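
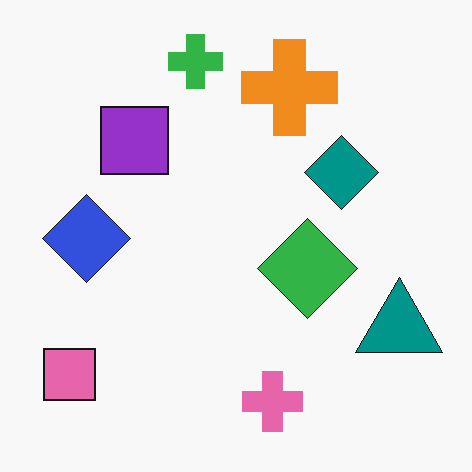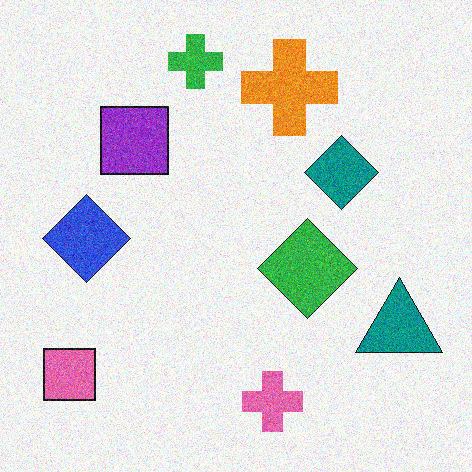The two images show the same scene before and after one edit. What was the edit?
It was degraded with moderate additive noise.

Random speckle covers the whole image, including the flat background.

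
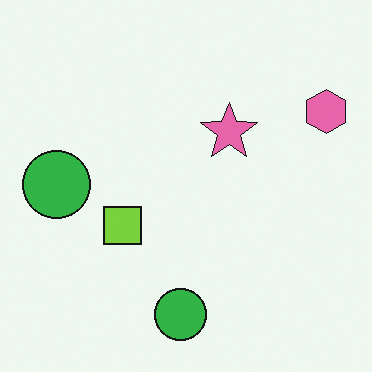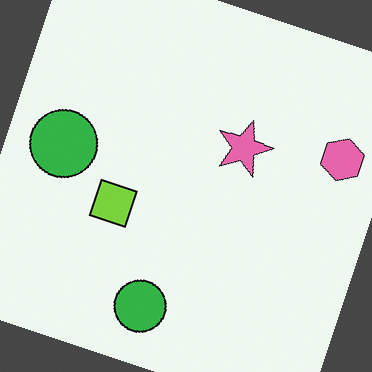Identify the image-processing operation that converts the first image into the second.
Rotated clockwise by a clearly visible amount.

Every shape is tilted by the same angle and the image corners show triangular fill wedges — a whole-image rotation by a non-right angle.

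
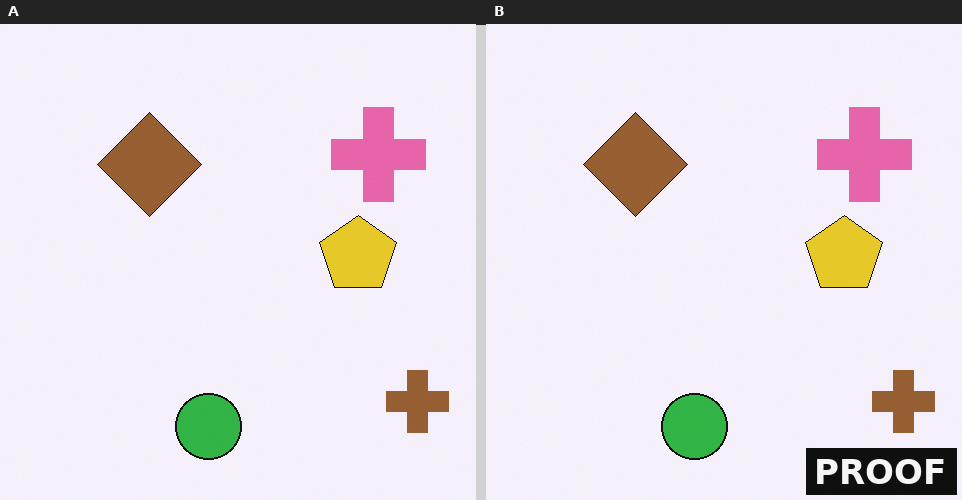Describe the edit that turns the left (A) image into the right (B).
The transformation is: watermarked with the text "PROOF" in the lower-right corner.

A dark label reading "PROOF" appears in the lower-right corner.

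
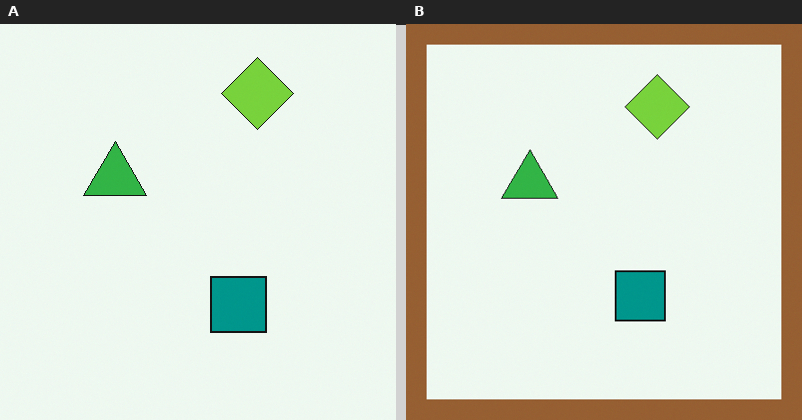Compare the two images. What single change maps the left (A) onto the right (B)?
This is the original image framed with a brown border.

A solid brown frame runs around the edge of the right (B) image, with the content slightly shrunk inside it.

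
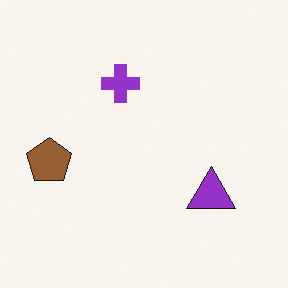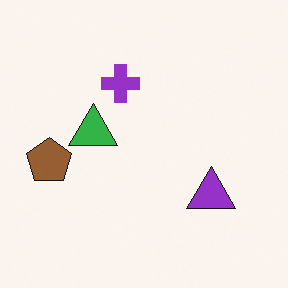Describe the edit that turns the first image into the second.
The image was overlaid with an additional green triangle.

A green triangle appears in the second image that is absent from the first.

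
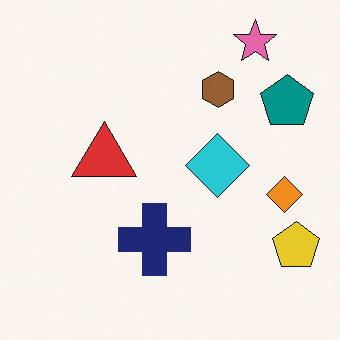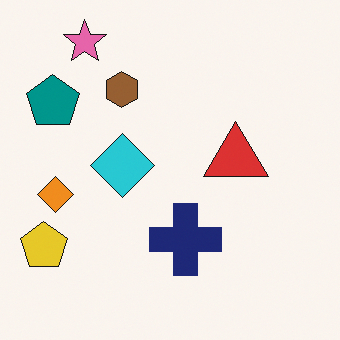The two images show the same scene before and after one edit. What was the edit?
The second image is the first flipped horizontally (left ↔ right).

The yellow pentagon is in the bottom-right of the first image and the bottom-left of the second — shapes on opposite sides of the vertical midline have swapped in a mirror flip.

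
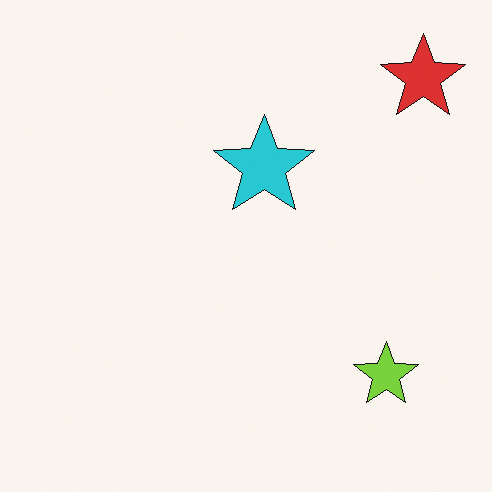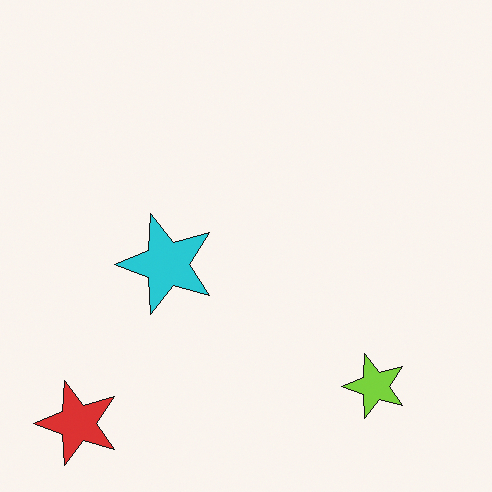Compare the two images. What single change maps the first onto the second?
The second image is the first transposed (reflected across the top-left ↔ bottom-right diagonal).

Shapes have swapped their row and column positions — what was in the top-right is now in the bottom-left — a diagonal reflection.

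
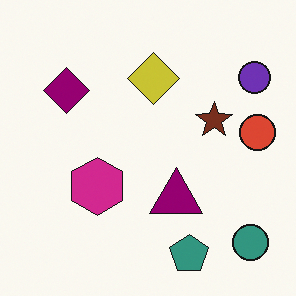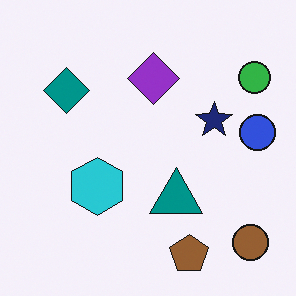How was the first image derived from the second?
Hue-shifted through roughly a third of the color wheel.

Every shape's color has rotated by the same amount around the hue wheel — a uniform hue shift.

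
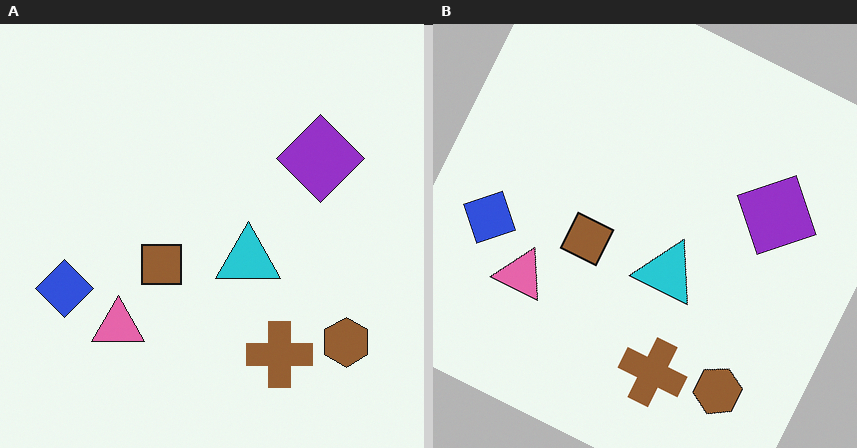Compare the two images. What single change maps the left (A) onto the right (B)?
It was rotated clockwise by a moderate amount.

Every shape is tilted by the same angle and the image corners show triangular fill wedges — a whole-image rotation by a non-right angle.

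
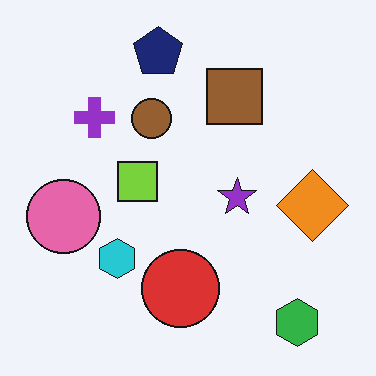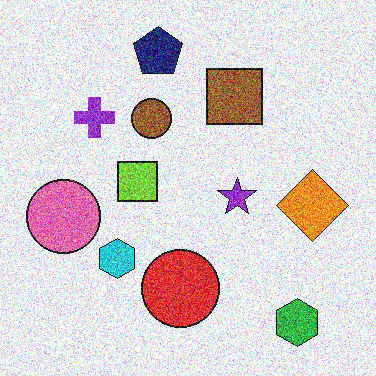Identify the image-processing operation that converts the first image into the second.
It was degraded with heavy additive noise.

Random speckle covers the whole image, including the flat background.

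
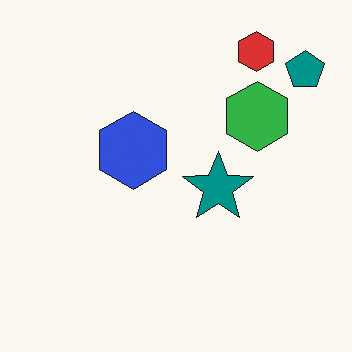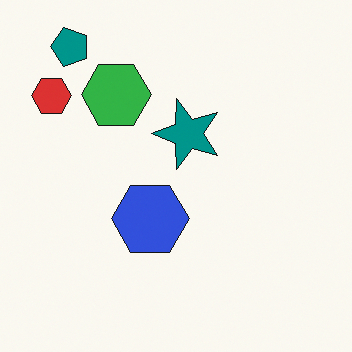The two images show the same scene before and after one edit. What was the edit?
The second image is the first rotated 90° counter-clockwise.

The teal pentagon sits in the top-right of the first image and the top-left of the second — consistent with a whole-image 90° counter-clockwise rotation.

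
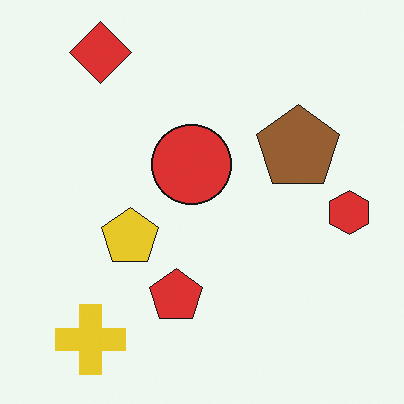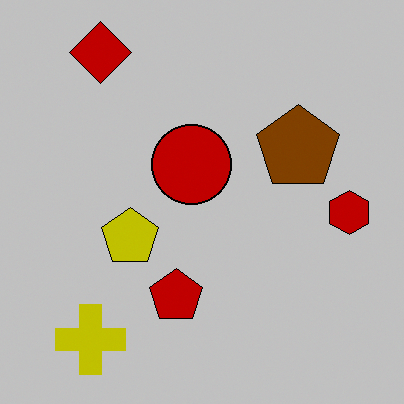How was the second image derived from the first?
This is the original image heavily posterized to just a handful of flat colors.

Each flat color has snapped to a coarser quantized level — most visibly, the near-white background has dropped to a flat grey.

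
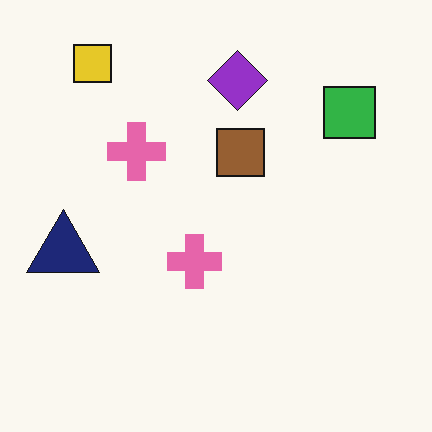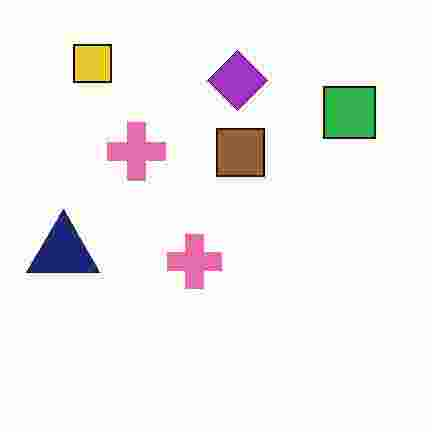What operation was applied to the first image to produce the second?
It was heavily JPEG-compressed with obvious blocking artifacts.

Blocky 8×8 compression artifacts appear around shape edges and the flat background shows ringing — characteristic JPEG degradation.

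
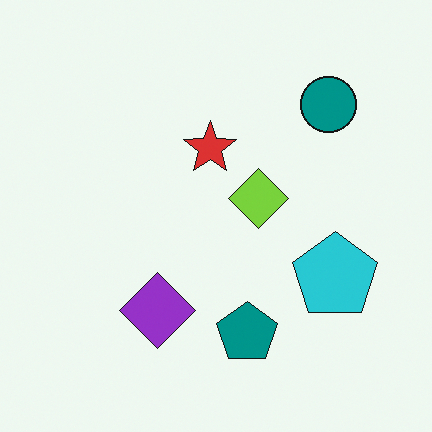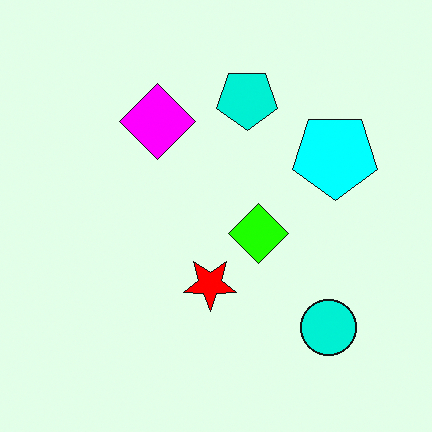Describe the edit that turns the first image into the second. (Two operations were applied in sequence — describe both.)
The image was made much more vivid (saturation change), then flipped vertically (top ↔ bottom).

All colors are more vivid — a global saturation change. The teal pentagon is in the bottom of the first image and the top of the second — shapes on opposite sides of the horizontal midline have swapped in a mirror flip.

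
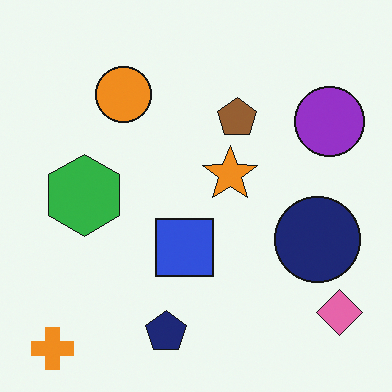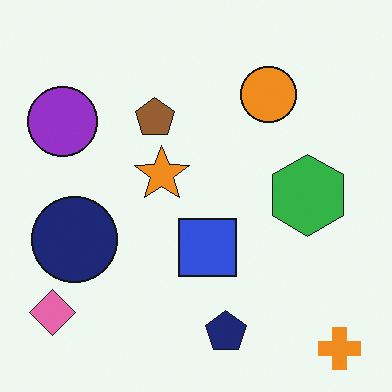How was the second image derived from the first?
Flipped horizontally (left ↔ right).

The orange cross is in the bottom-left of the first image and the bottom-right of the second — shapes on opposite sides of the vertical midline have swapped in a mirror flip.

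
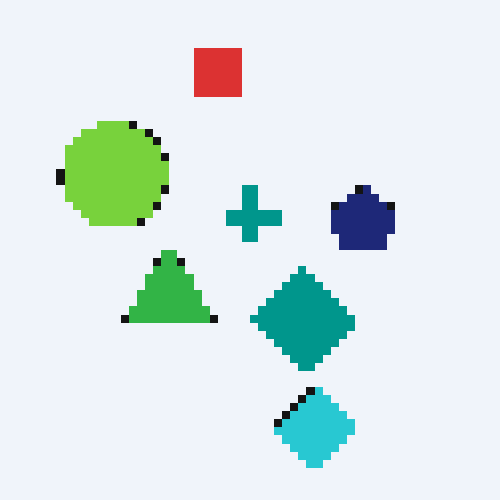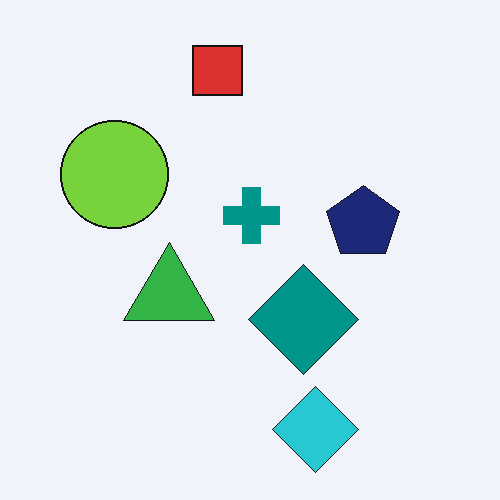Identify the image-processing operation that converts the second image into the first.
The image was moderately pixelated.

Shapes are reduced to large square blocks; fine edges and outlines are lost — a downscale-then-upscale (mosaic) effect.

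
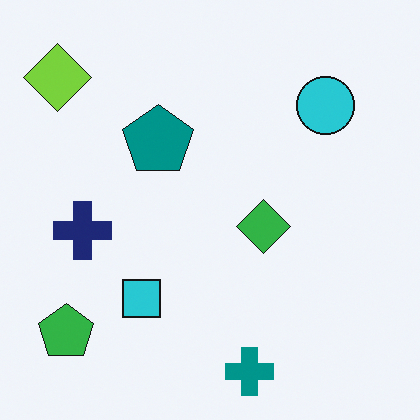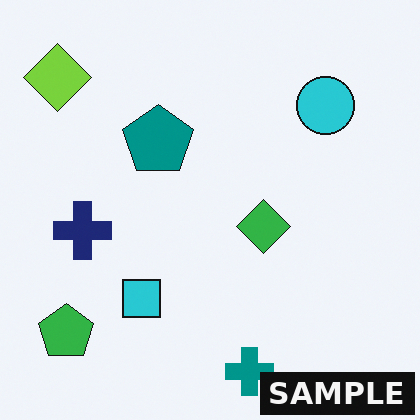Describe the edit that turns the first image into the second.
Watermarked with the text "SAMPLE" in the lower-right corner.

A dark label reading "SAMPLE" appears in the lower-right corner.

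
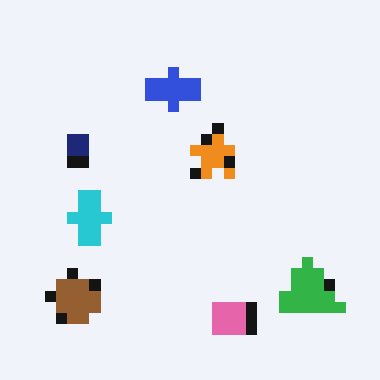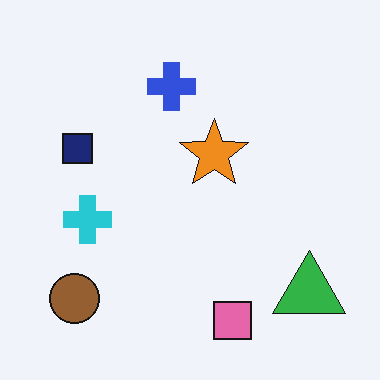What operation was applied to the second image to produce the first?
This is the original image heavily pixelated into large blocks.

Shapes are reduced to large square blocks; fine edges and outlines are lost — a downscale-then-upscale (mosaic) effect.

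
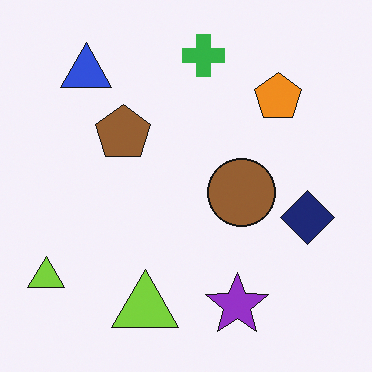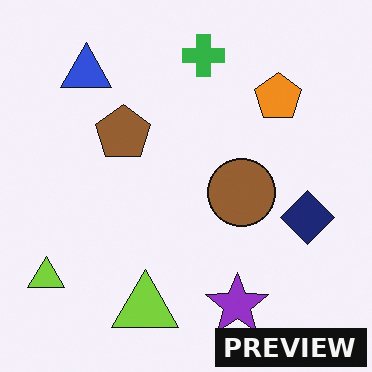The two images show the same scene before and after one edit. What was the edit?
The transformation is: watermarked with the text "PREVIEW" in the lower-right corner.

A dark label reading "PREVIEW" appears in the lower-right corner.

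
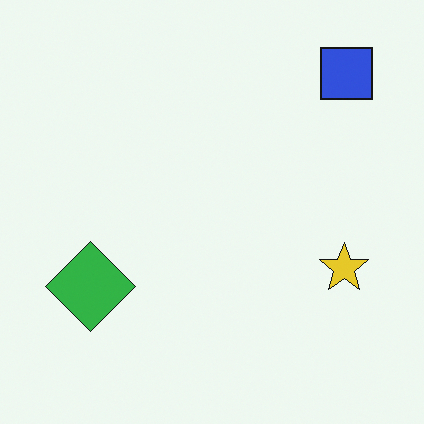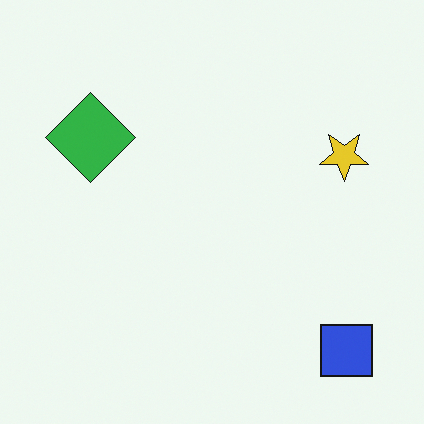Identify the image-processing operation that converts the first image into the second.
The image was flipped vertically (top ↔ bottom).

The blue square is in the top-right of the first image and the bottom-right of the second — shapes on opposite sides of the horizontal midline have swapped in a mirror flip.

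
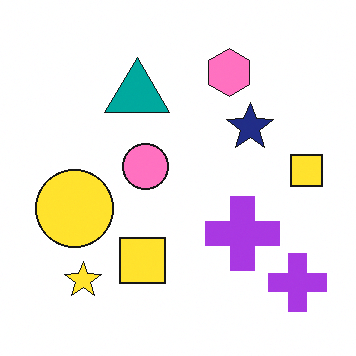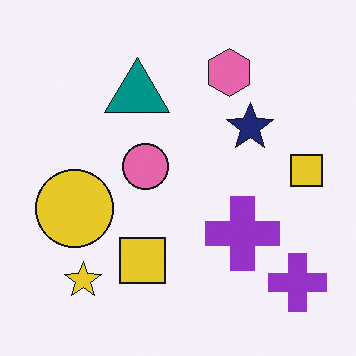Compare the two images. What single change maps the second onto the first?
The first image is the second slightly brightened.

Every pixel — background and shapes alike — is uniformly brightened.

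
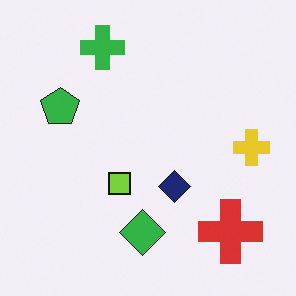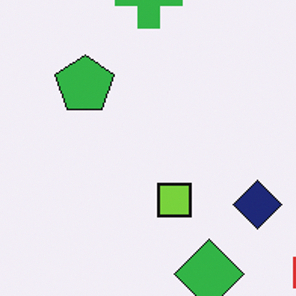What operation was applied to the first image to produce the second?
This is the original image cropped slightly and scaled back up.

The visible shapes are larger and the field of view is narrower; shapes near the original edges may be partly or wholly outside the frame — a crop-and-rescale.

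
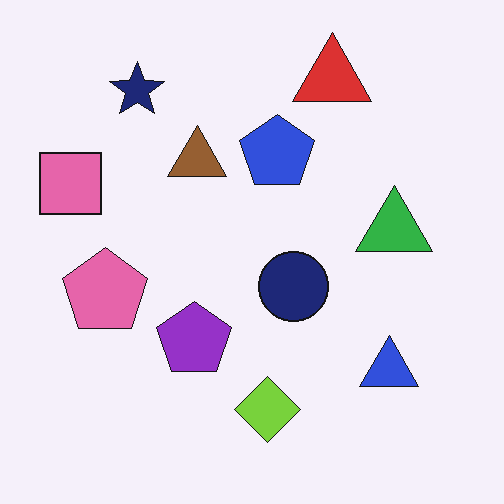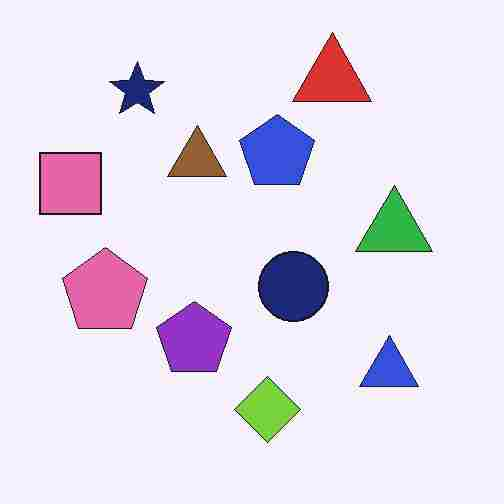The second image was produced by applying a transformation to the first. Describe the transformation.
The transformation is: heavily JPEG-compressed with obvious blocking artifacts.

Blocky 8×8 compression artifacts appear around shape edges and the flat background shows ringing — characteristic JPEG degradation.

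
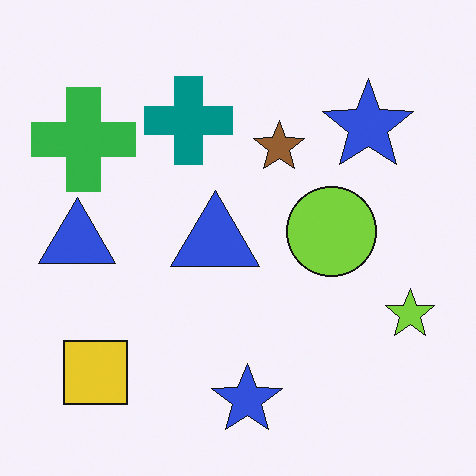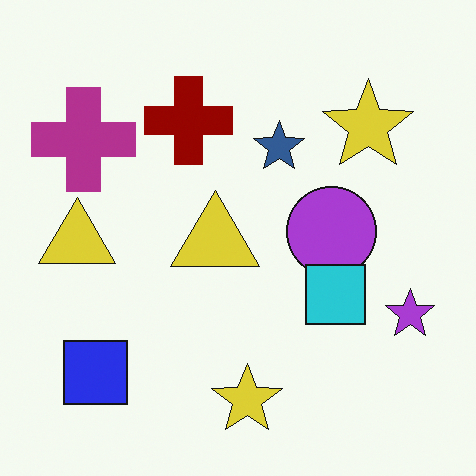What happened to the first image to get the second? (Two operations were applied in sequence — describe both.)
This is the original image hue-shifted through roughly half the color wheel, then overlaid with an additional cyan square.

Every shape's color has rotated by the same amount around the hue wheel — a uniform hue shift. A cyan square appears in the second image that is absent from the first.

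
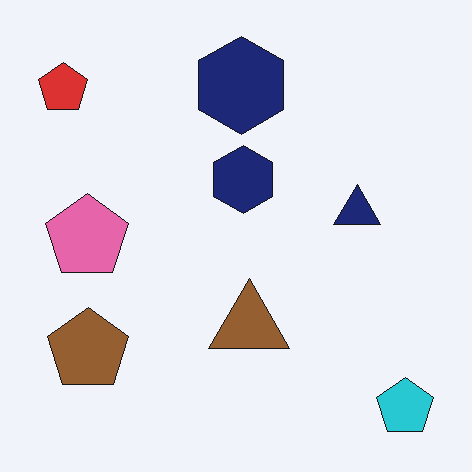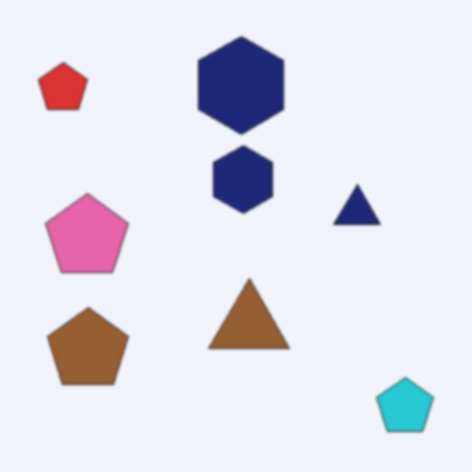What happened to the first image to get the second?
The image was given a subtle gaussian blur.

Shape edges and outlines are uniformly softened across the whole image.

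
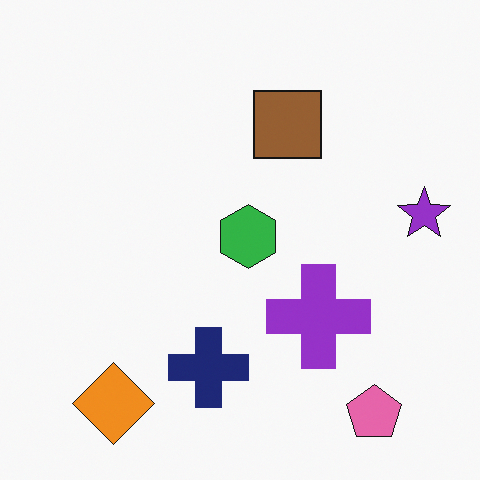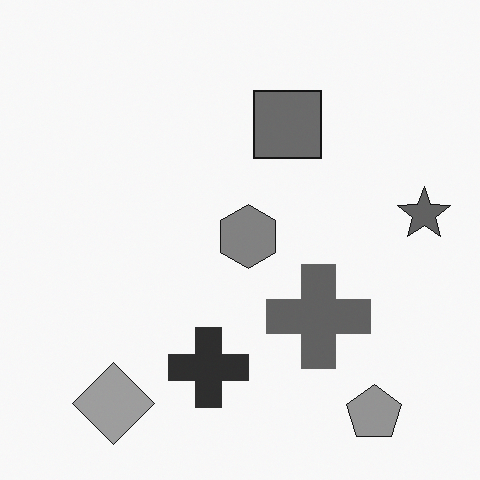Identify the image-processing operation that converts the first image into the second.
The second image is the first converted to grayscale.

All color is removed — every shape is now a shade of grey.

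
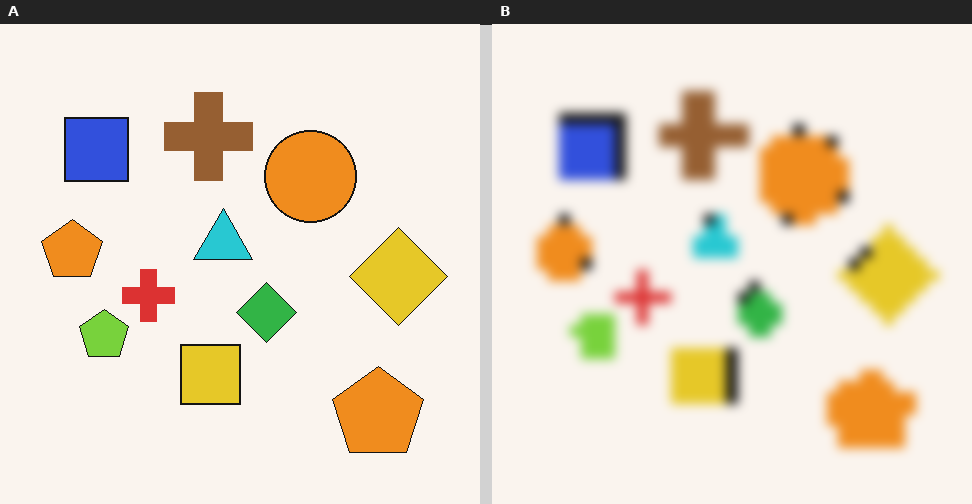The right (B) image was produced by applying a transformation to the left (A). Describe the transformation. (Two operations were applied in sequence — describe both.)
The right (B) image is the left (A) coarsely pixelated, then strongly gaussian-blurred.

Shapes are reduced to large square blocks; fine edges and outlines are lost — a downscale-then-upscale (mosaic) effect. Shape edges and outlines are uniformly softened across the whole image.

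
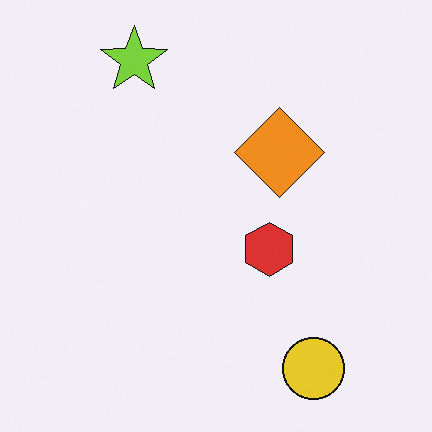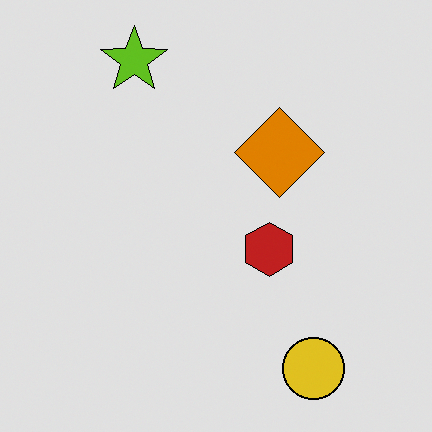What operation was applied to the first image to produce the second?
It was posterized to a reduced palette.

Each flat color has snapped to a coarser quantized level — most visibly, the near-white background has dropped to a flat grey.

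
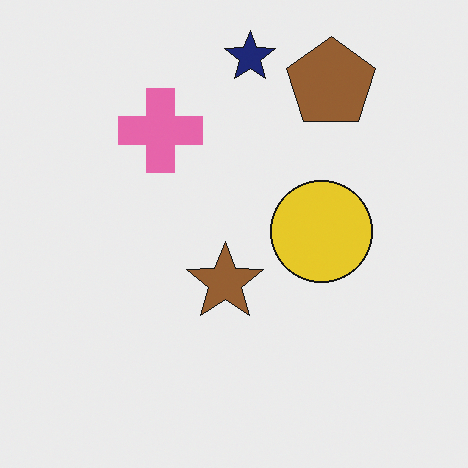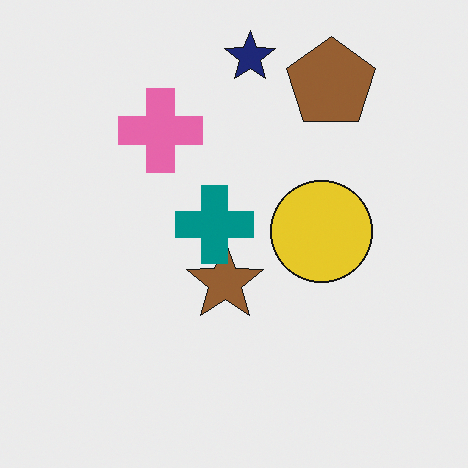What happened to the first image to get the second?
This is the original image overlaid with an additional teal cross.

A teal cross appears in the second image that is absent from the first.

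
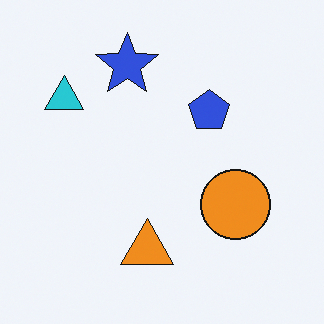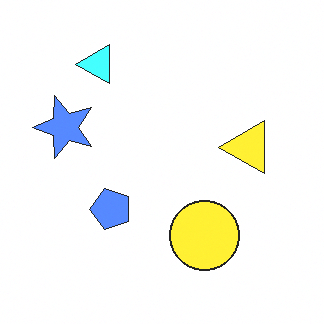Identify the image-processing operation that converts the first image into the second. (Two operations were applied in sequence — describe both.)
The second image is the first noticeably brightened, then transposed (reflected across the top-left ↔ bottom-right diagonal).

Every pixel — background and shapes alike — is uniformly brightened. Shapes have swapped their row and column positions — what was in the top-right is now in the bottom-left — a diagonal reflection.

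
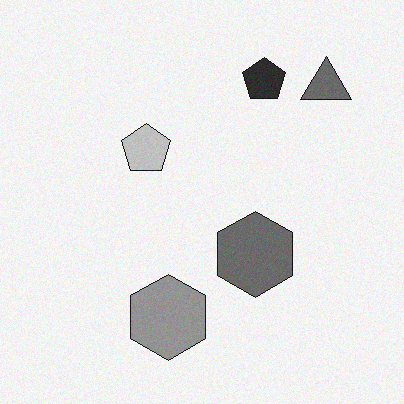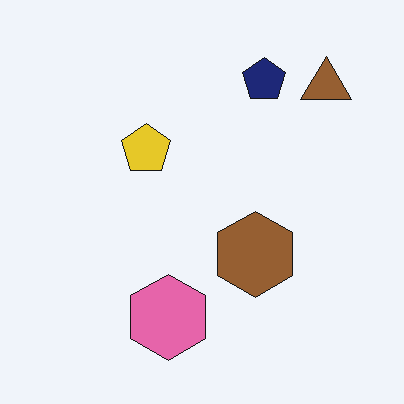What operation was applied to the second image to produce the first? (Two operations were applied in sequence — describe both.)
The transformation is: converted to grayscale, then degraded with subtle gaussian noise.

All color is removed — every shape is now a shade of grey. Random speckle covers the whole image, including the flat background.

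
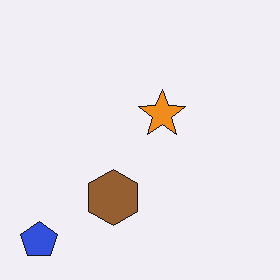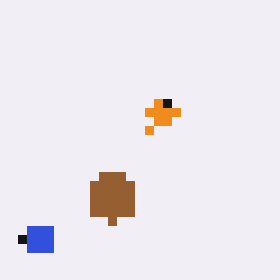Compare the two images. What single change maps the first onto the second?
The second image is the first coarsely pixelated.

Shapes are reduced to large square blocks; fine edges and outlines are lost — a downscale-then-upscale (mosaic) effect.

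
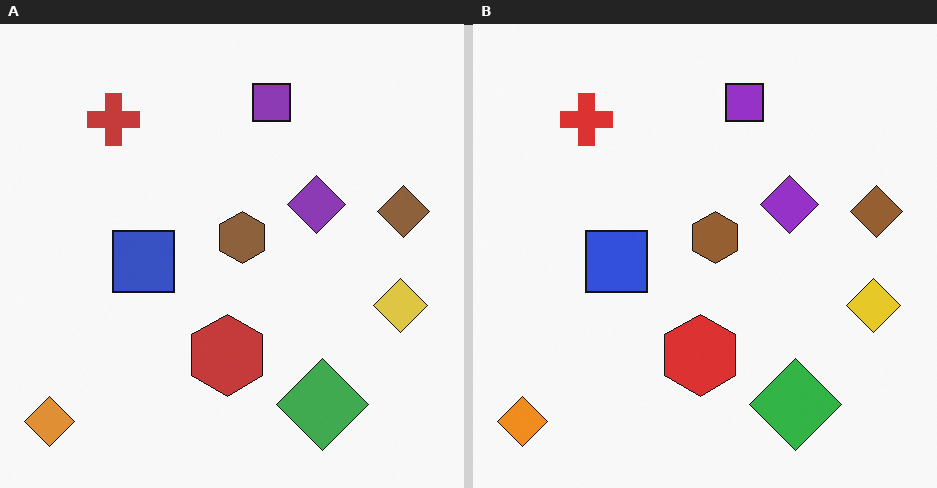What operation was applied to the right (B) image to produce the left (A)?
It was slightly desaturated.

All colors are more muted and greyish — a global saturation change.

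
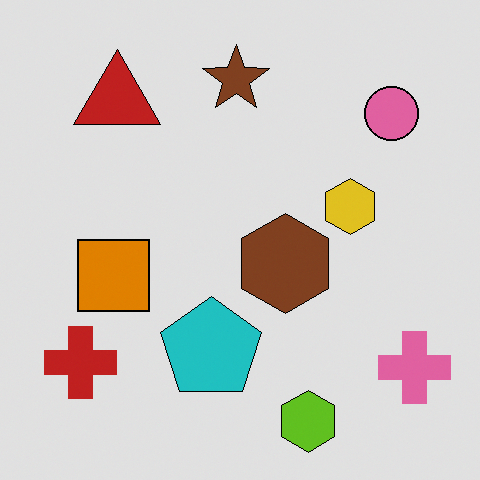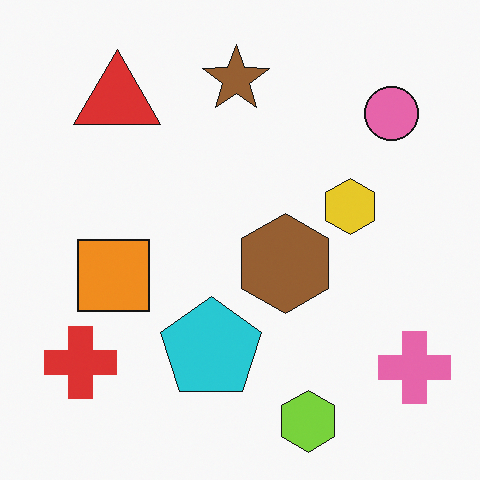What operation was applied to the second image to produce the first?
This is the original image moderately posterized.

Each flat color has snapped to a coarser quantized level — most visibly, the near-white background has dropped to a flat grey.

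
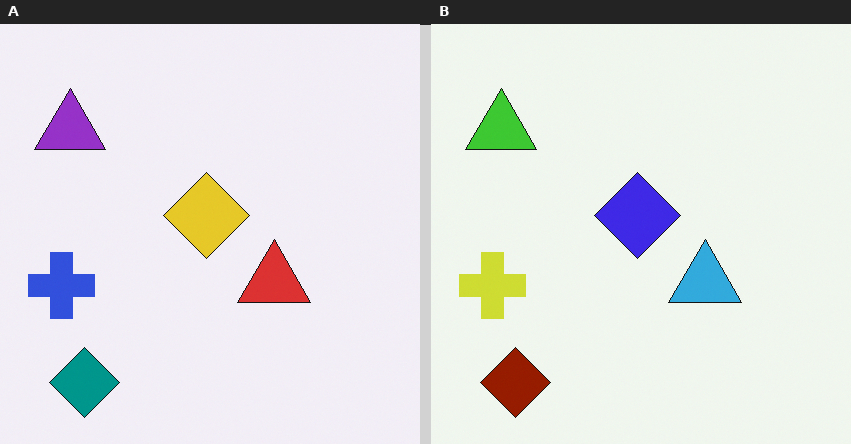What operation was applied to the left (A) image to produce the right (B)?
The transformation is: hue-shifted through roughly half the color wheel.

Every shape's color has rotated by the same amount around the hue wheel — a uniform hue shift.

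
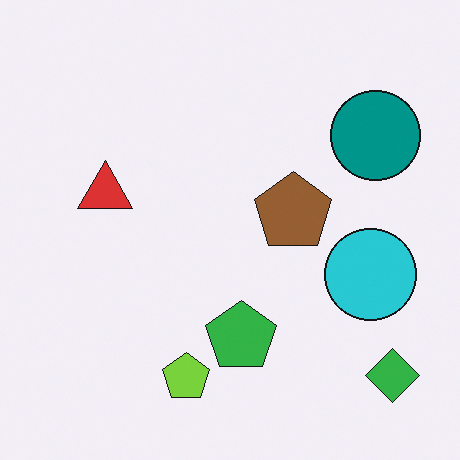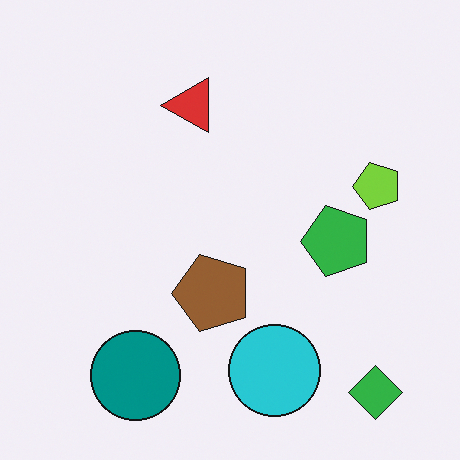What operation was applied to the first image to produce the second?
It was transposed (reflected across the top-left ↔ bottom-right diagonal).

Shapes have swapped their row and column positions — what was in the top-right is now in the bottom-left — a diagonal reflection.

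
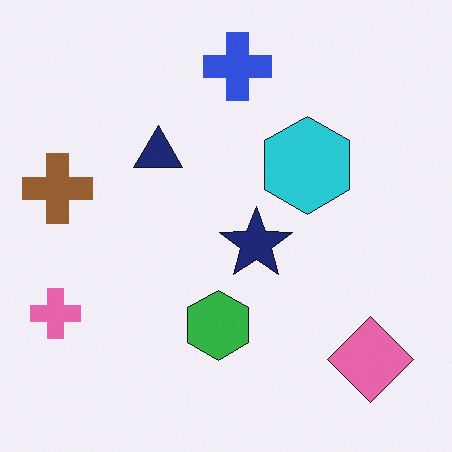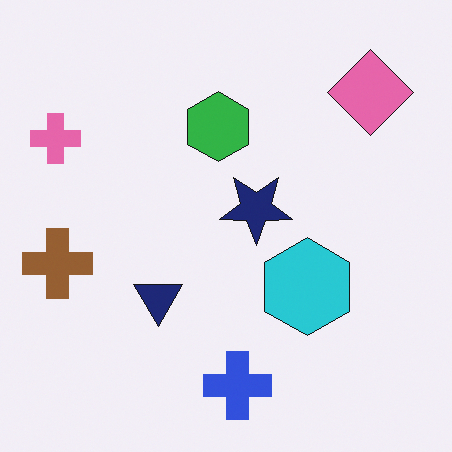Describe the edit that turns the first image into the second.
The image was flipped vertically (top ↔ bottom).

The blue cross is in the top of the first image and the bottom of the second — shapes on opposite sides of the horizontal midline have swapped in a mirror flip.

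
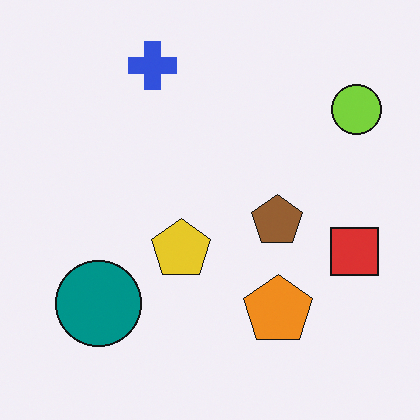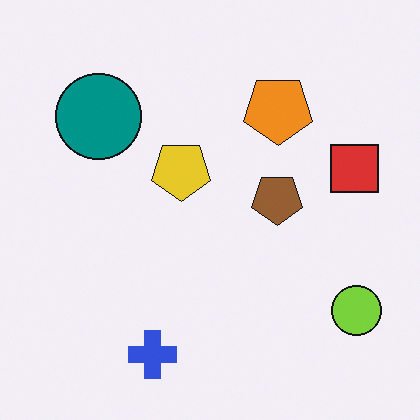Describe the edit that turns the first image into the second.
This is the original image flipped vertically (top ↔ bottom).

The blue cross is in the top of the first image and the bottom of the second — shapes on opposite sides of the horizontal midline have swapped in a mirror flip.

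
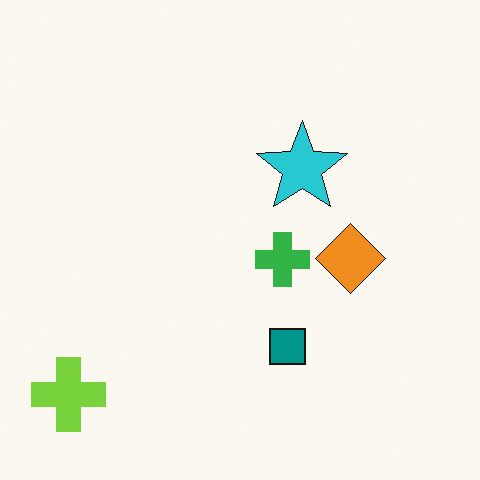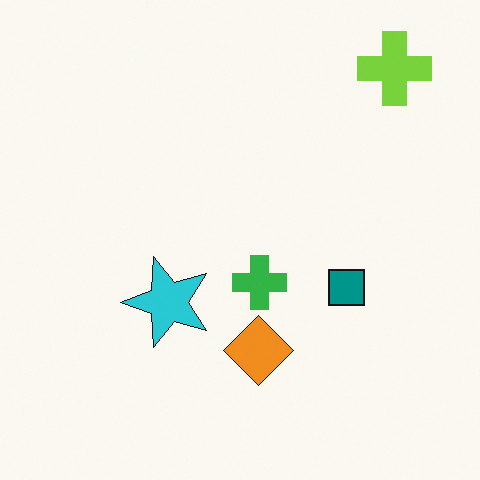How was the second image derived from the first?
The image was transposed (reflected across the top-left ↔ bottom-right diagonal).

Shapes have swapped their row and column positions — what was in the top-right is now in the bottom-left — a diagonal reflection.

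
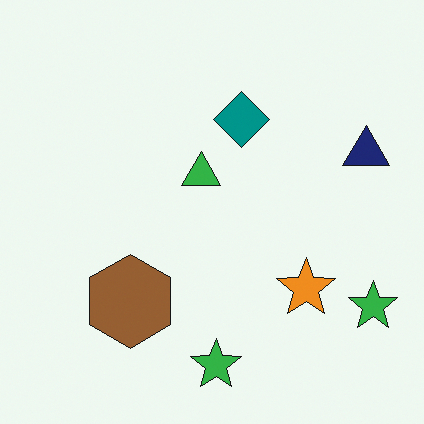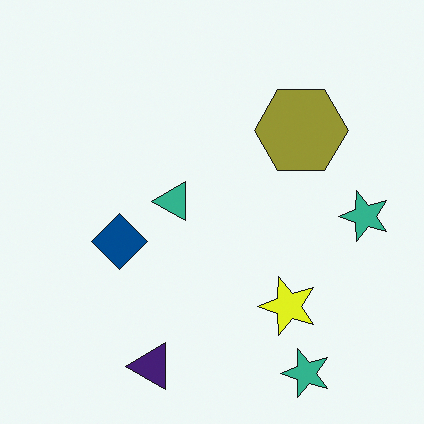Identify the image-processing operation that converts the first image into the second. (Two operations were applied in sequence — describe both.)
It was transposed (reflected across the top-left ↔ bottom-right diagonal), then hue-shifted by a small amount.

Shapes have swapped their row and column positions — what was in the top-right is now in the bottom-left — a diagonal reflection. Every shape's color has rotated by the same amount around the hue wheel — a uniform hue shift.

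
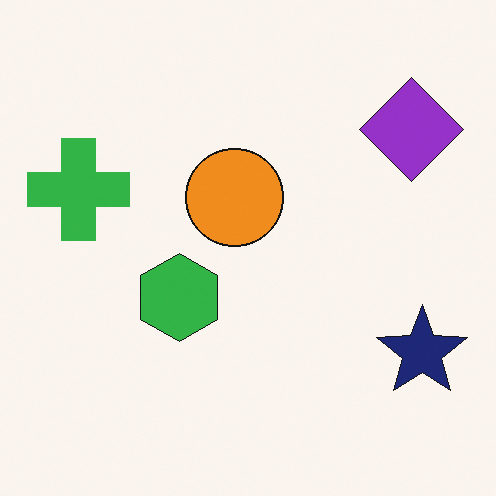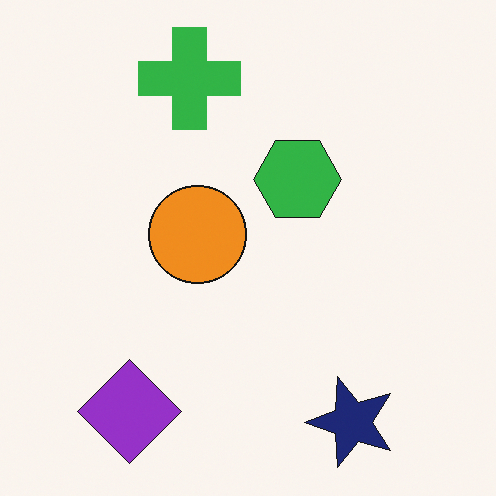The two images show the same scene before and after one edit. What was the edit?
It was transposed (reflected across the top-left ↔ bottom-right diagonal).

Shapes have swapped their row and column positions — what was in the top-right is now in the bottom-left — a diagonal reflection.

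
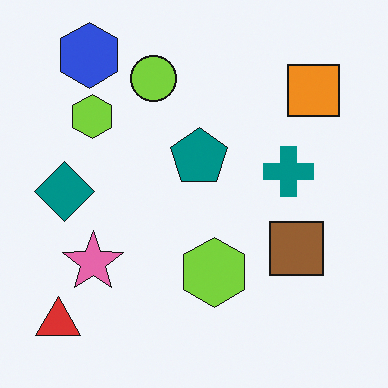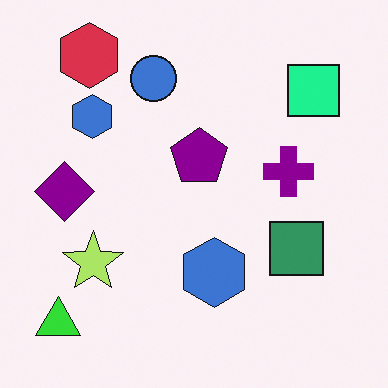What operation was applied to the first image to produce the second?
The transformation is: hue-shifted by a moderate amount.

Every shape's color has rotated by the same amount around the hue wheel — a uniform hue shift.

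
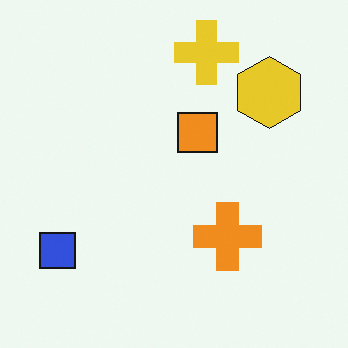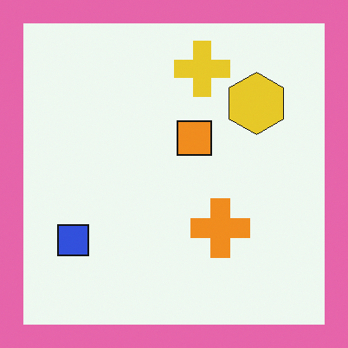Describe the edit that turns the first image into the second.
This is the original image framed with a pink border.

A solid pink frame runs around the edge of the second image, with the content slightly shrunk inside it.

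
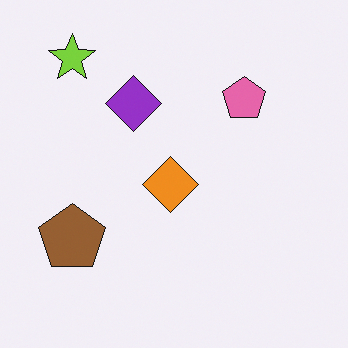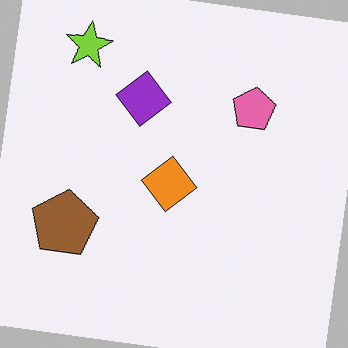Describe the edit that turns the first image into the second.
It was rotated clockwise by a slight angle.

Every shape is tilted by the same angle and the image corners show triangular fill wedges — a whole-image rotation by a non-right angle.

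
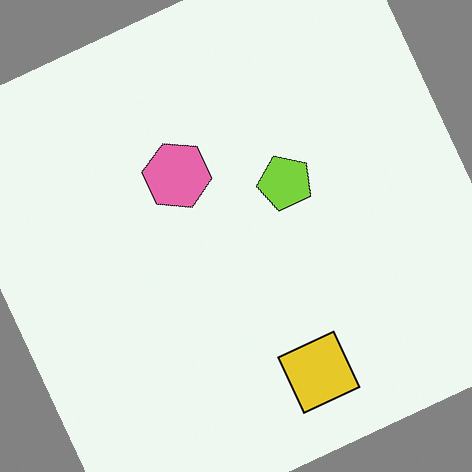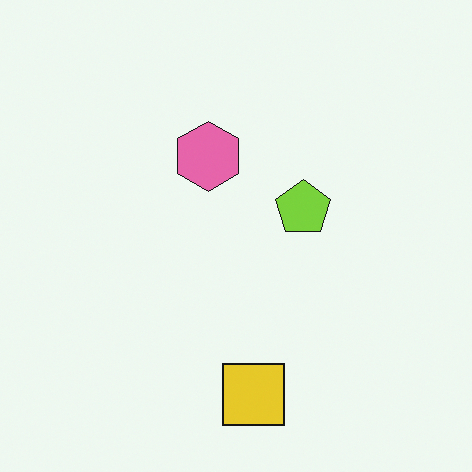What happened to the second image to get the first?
This is the original image rotated counter-clockwise by a clearly visible amount.

Every shape is tilted by the same angle and the image corners show triangular fill wedges — a whole-image rotation by a non-right angle.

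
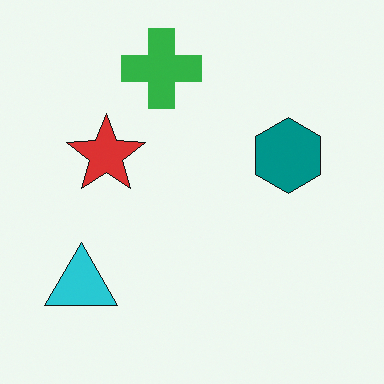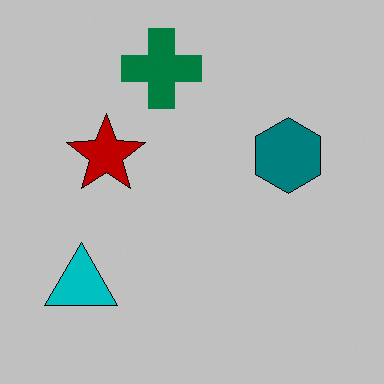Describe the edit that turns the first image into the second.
It was heavily posterized to just a handful of flat colors.

Each flat color has snapped to a coarser quantized level — most visibly, the near-white background has dropped to a flat grey.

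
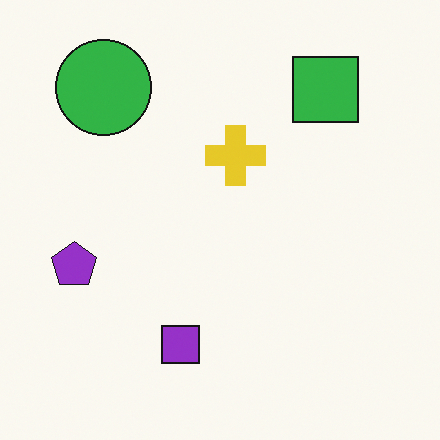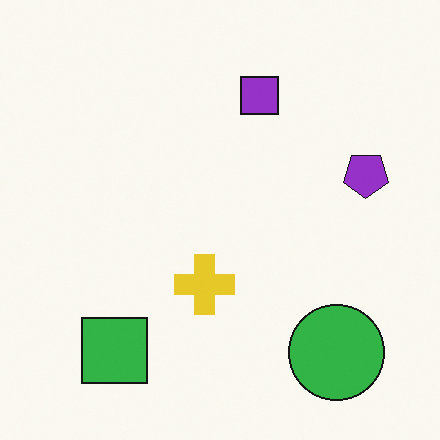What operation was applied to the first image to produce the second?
The image was rotated 180°.

The green circle sits in the top-left of the first image and the bottom-right of the second — consistent with a whole-image 180° rotation.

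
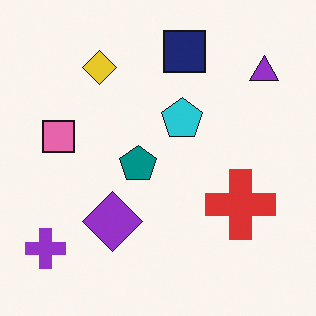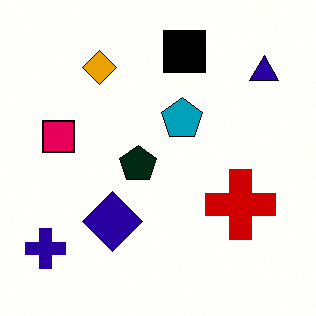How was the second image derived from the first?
The transformation is: given much higher contrast.

Tones are pushed away from mid-grey across the whole image — a global contrast change.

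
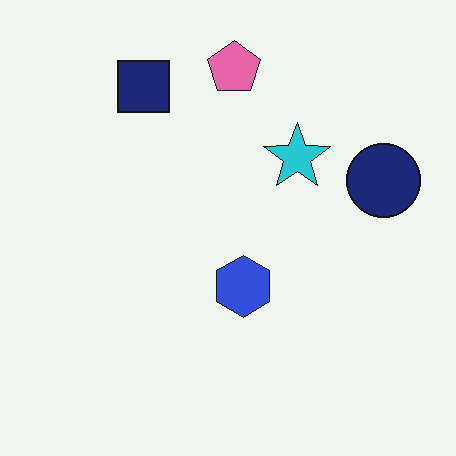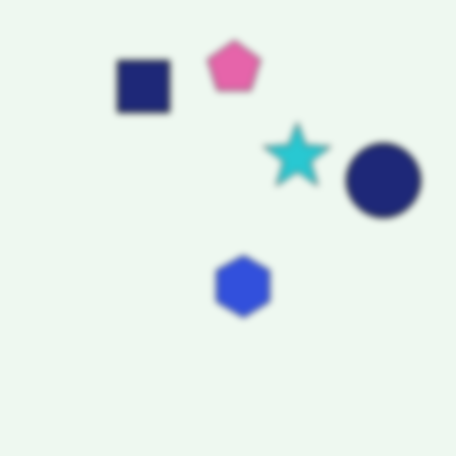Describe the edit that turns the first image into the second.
The transformation is: noticeably gaussian-blurred.

Shape edges and outlines are uniformly softened across the whole image.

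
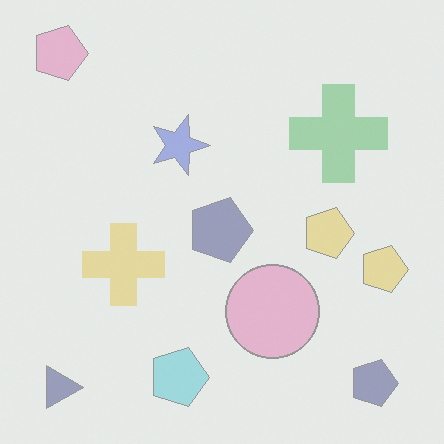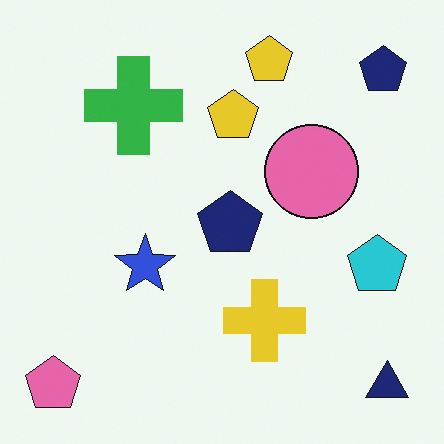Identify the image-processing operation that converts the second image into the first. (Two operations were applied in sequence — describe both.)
Rotated 90° clockwise, then given much lower contrast.

The pink pentagon sits in the bottom-left of the second image and the top-left of the first — consistent with a whole-image 90° clockwise rotation. Tones are pushed toward mid-grey across the whole image — a global contrast change.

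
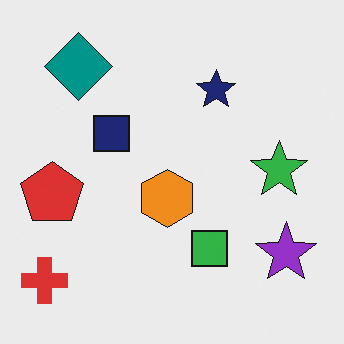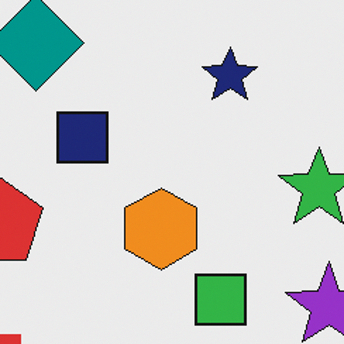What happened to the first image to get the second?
It was cropped slightly and scaled back up.

The visible shapes are larger and the field of view is narrower; shapes near the original edges may be partly or wholly outside the frame — a crop-and-rescale.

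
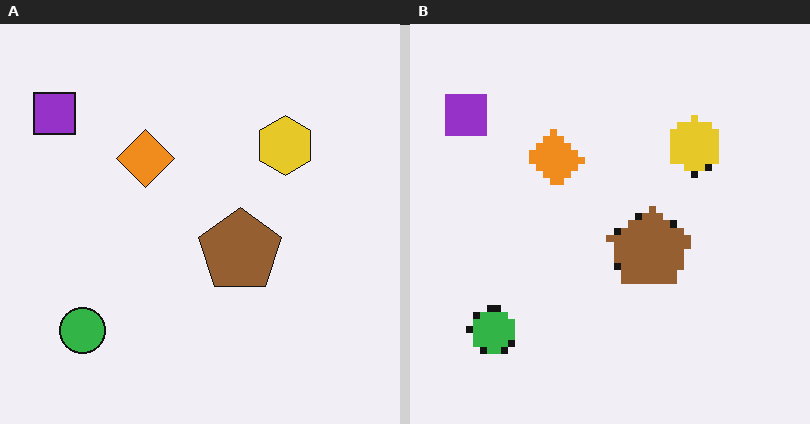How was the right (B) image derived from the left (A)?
The image was pixelated into visible square blocks.

Shapes are reduced to large square blocks; fine edges and outlines are lost — a downscale-then-upscale (mosaic) effect.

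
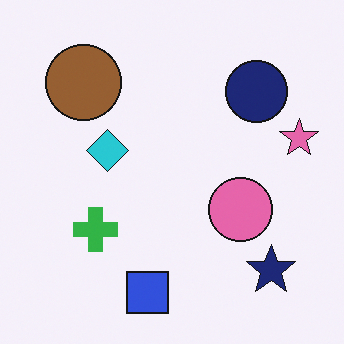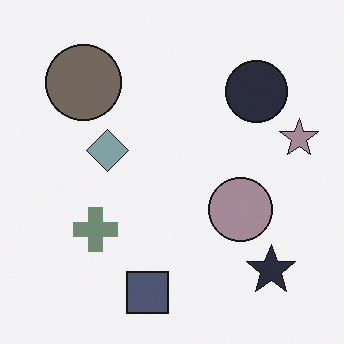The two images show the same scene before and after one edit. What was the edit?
The image was made much more muted (saturation change).

All colors are more muted and greyish — a global saturation change.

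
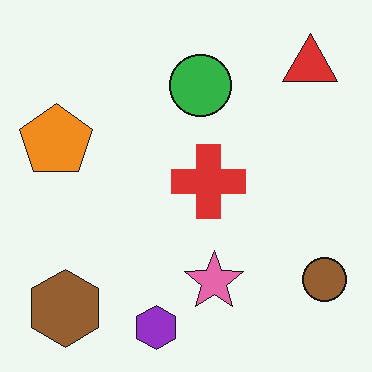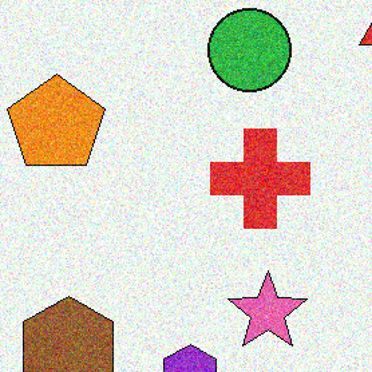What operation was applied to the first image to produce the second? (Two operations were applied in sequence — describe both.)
It was degraded with moderate additive noise, then cropped to a modestly smaller region and rescaled.

Random speckle covers the whole image, including the flat background. The visible shapes are larger and the field of view is narrower; shapes near the original edges may be partly or wholly outside the frame — a crop-and-rescale.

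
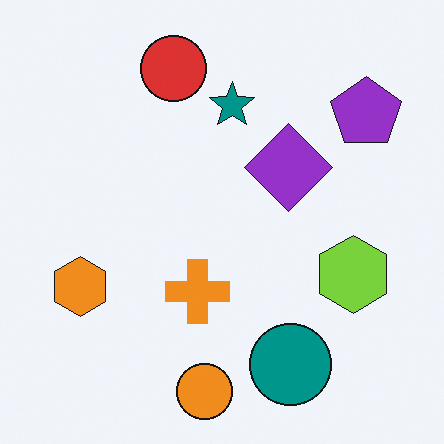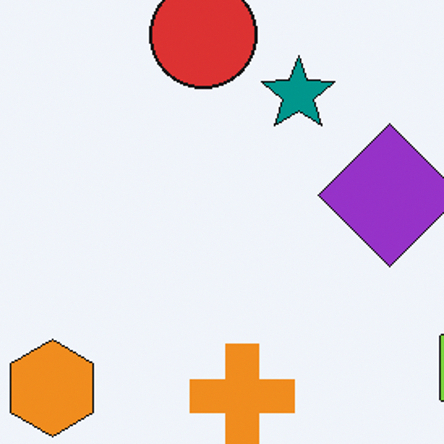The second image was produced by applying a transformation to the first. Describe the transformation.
The second image is the first cropped to a noticeably smaller region and rescaled.

The visible shapes are larger and the field of view is narrower; shapes near the original edges may be partly or wholly outside the frame — a crop-and-rescale.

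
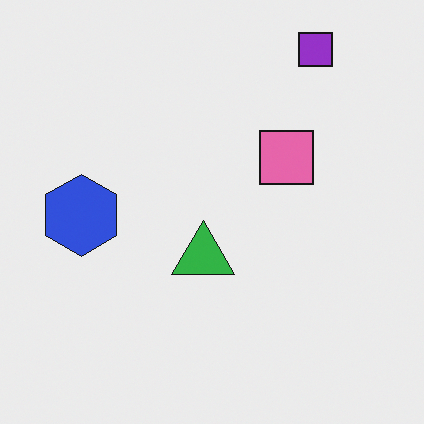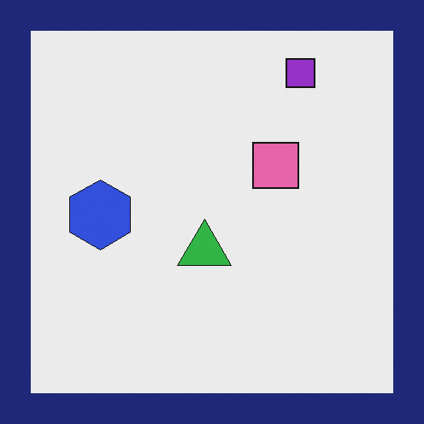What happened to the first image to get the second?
This is the original image framed with a navy border.

A solid navy frame runs around the edge of the second image, with the content slightly shrunk inside it.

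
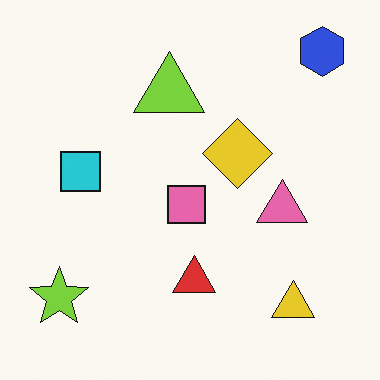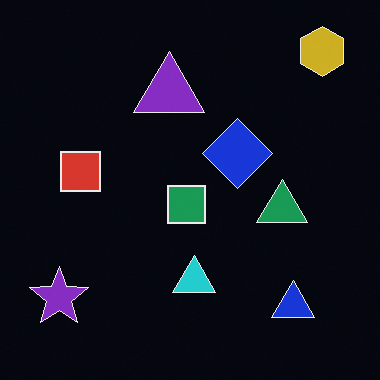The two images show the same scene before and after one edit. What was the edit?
Color-inverted (negative).

The light background has become dark and every shape's color is its complement — a photographic negative.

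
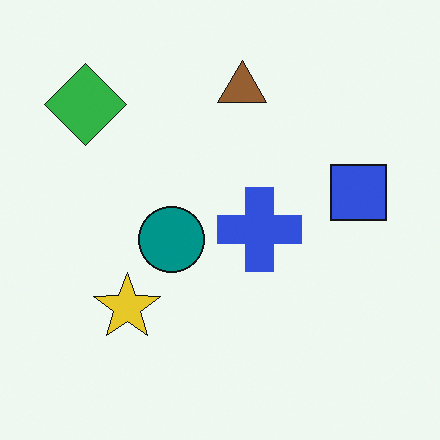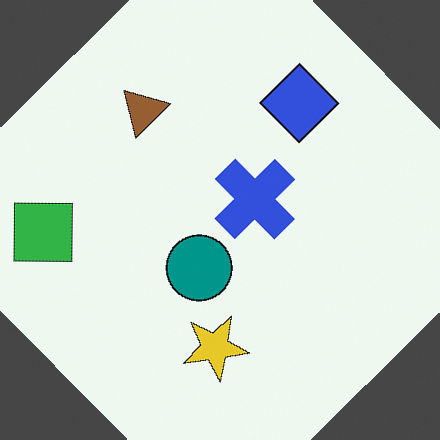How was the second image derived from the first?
This is the original image rotated counter-clockwise by a large amount — several tens of degrees.

Every shape is tilted by the same angle and the image corners show triangular fill wedges — a whole-image rotation by a non-right angle.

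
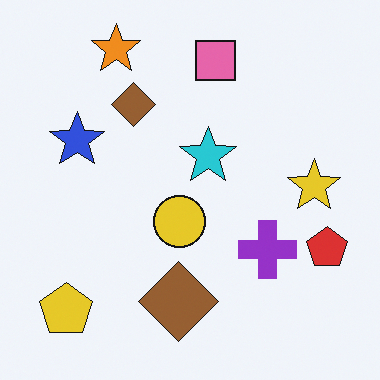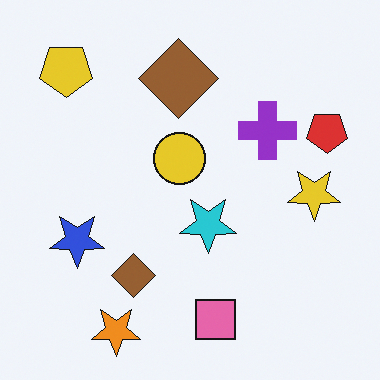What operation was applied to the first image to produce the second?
This is the original image flipped vertically (top ↔ bottom).

The orange star is in the top-left of the first image and the bottom-left of the second — shapes on opposite sides of the horizontal midline have swapped in a mirror flip.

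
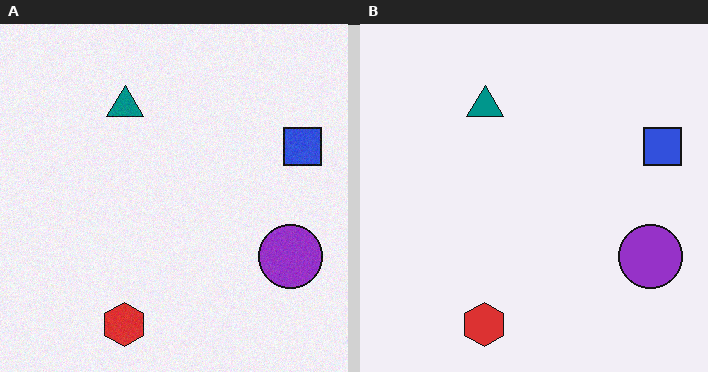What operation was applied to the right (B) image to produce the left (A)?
The transformation is: degraded with subtle gaussian noise.

Random speckle covers the whole image, including the flat background.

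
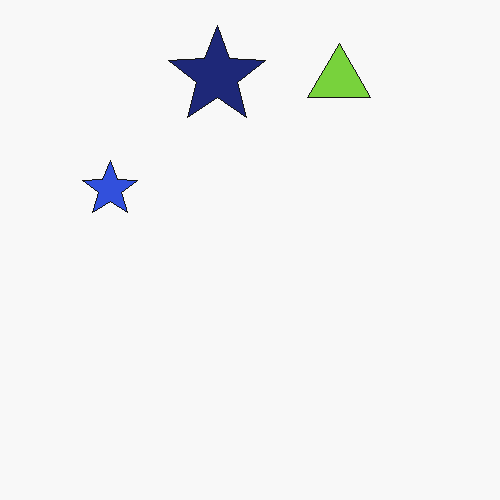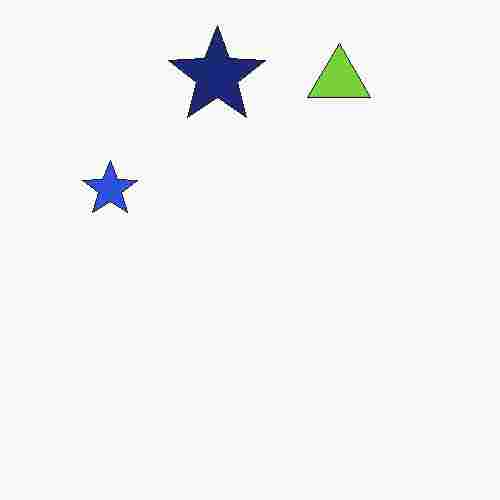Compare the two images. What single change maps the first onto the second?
The transformation is: heavily JPEG-compressed with obvious blocking artifacts.

Blocky 8×8 compression artifacts appear around shape edges and the flat background shows ringing — characteristic JPEG degradation.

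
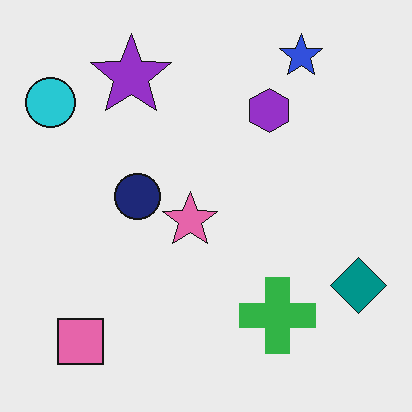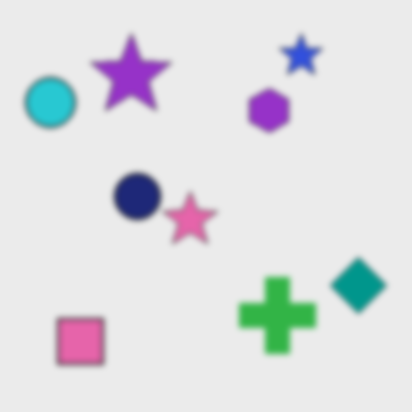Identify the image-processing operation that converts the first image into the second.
Noticeably gaussian-blurred.

Shape edges and outlines are uniformly softened across the whole image.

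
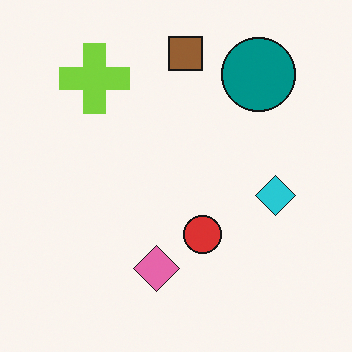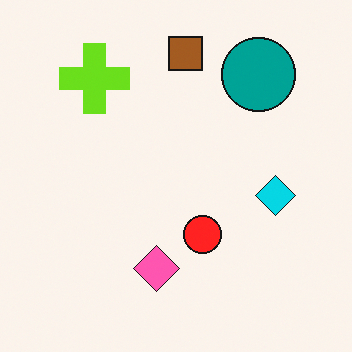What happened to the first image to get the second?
The second image is the first slightly oversaturated.

All colors are more vivid — a global saturation change.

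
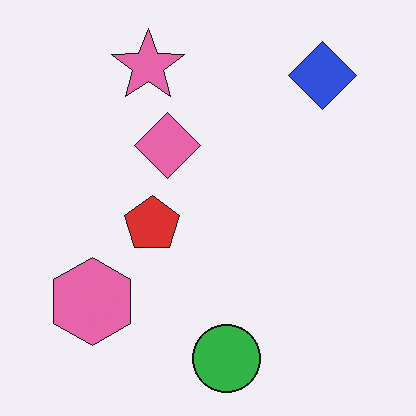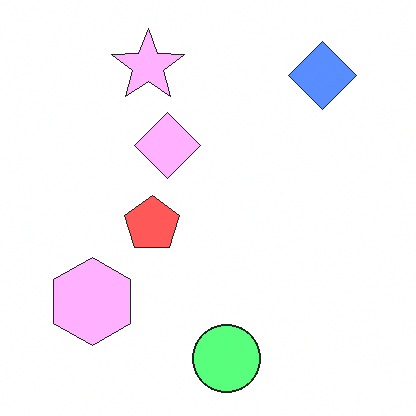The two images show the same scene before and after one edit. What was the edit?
It was substantially brightened.

Every pixel — background and shapes alike — is uniformly brightened.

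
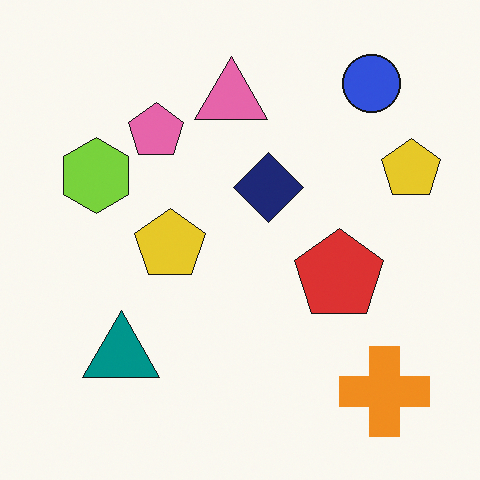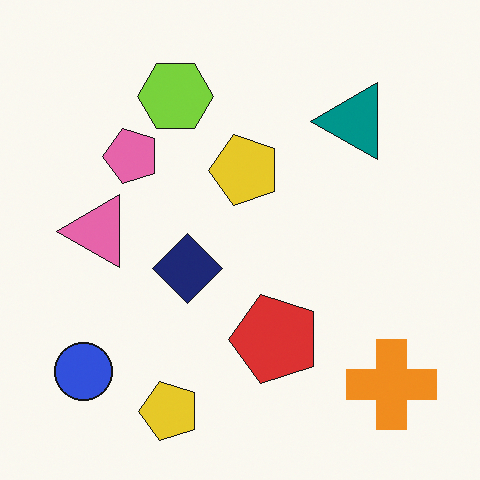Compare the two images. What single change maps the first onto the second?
The transformation is: transposed (reflected across the top-left ↔ bottom-right diagonal).

Shapes have swapped their row and column positions — what was in the top-right is now in the bottom-left — a diagonal reflection.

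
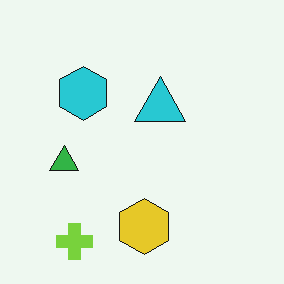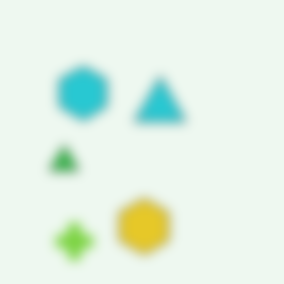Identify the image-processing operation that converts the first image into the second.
Heavily blurred.

Shape edges and outlines are uniformly softened across the whole image.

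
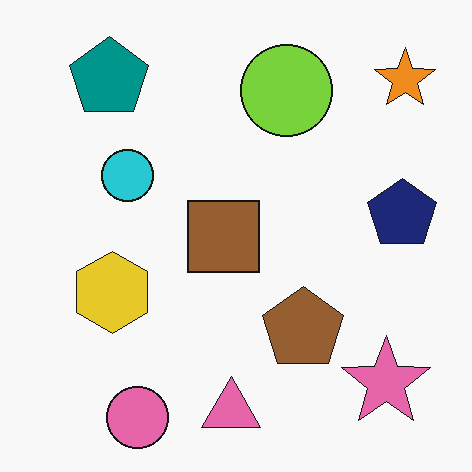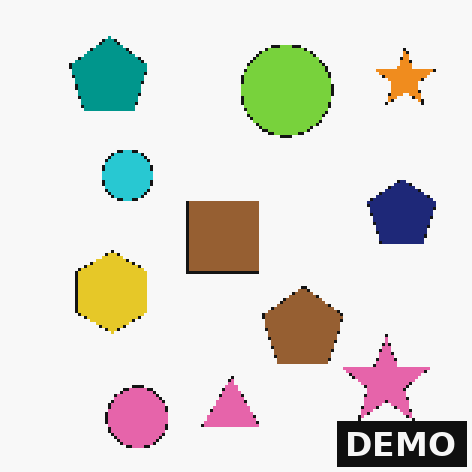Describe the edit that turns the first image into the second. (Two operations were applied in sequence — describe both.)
Mildly pixelated, then watermarked with the text "DEMO" in the lower-right corner.

Shapes are reduced to large square blocks; fine edges and outlines are lost — a downscale-then-upscale (mosaic) effect. A dark label reading "DEMO" appears in the lower-right corner.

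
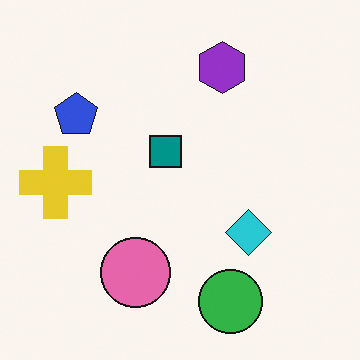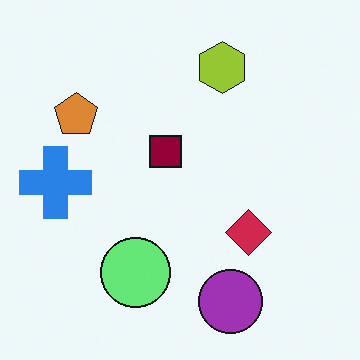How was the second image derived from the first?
This is the original image hue-shifted through roughly half the color wheel.

Every shape's color has rotated by the same amount around the hue wheel — a uniform hue shift.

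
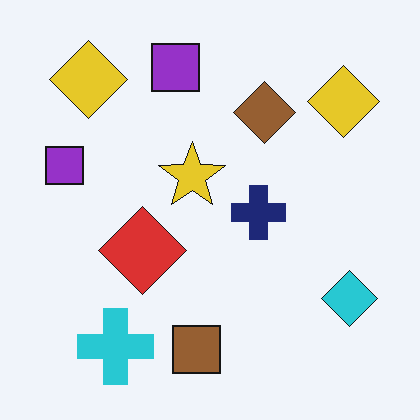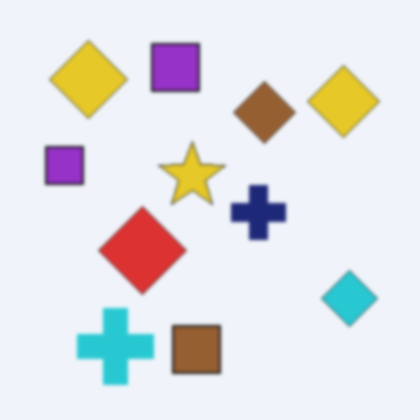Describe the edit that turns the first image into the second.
The transformation is: slightly softened.

Shape edges and outlines are uniformly softened across the whole image.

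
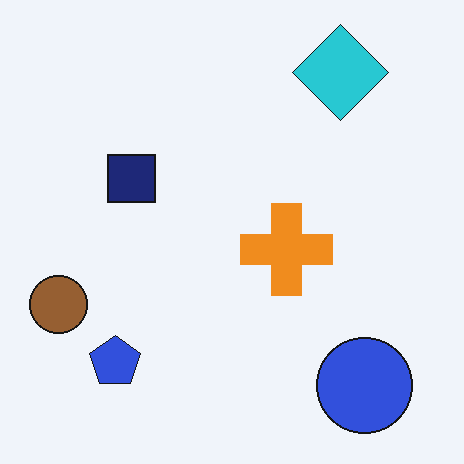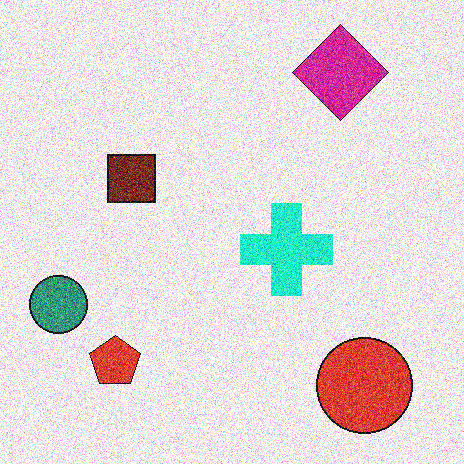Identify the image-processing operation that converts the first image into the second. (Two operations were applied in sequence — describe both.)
The second image is the first hue-shifted noticeably, then degraded with strong gaussian noise.

Every shape's color has rotated by the same amount around the hue wheel — a uniform hue shift. Random speckle covers the whole image, including the flat background.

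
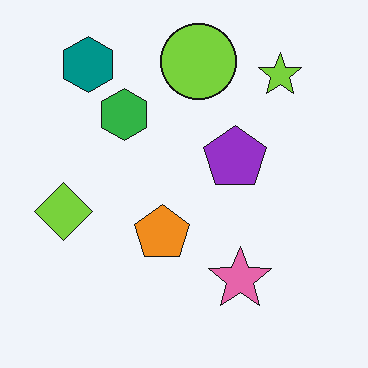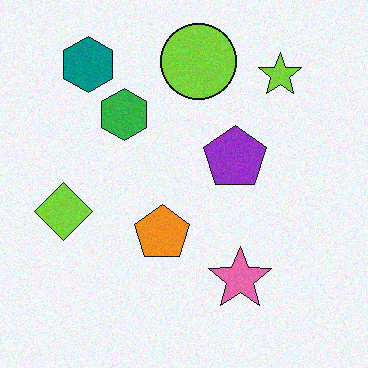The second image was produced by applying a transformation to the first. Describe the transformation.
This is the original image degraded with subtle gaussian noise.

Random speckle covers the whole image, including the flat background.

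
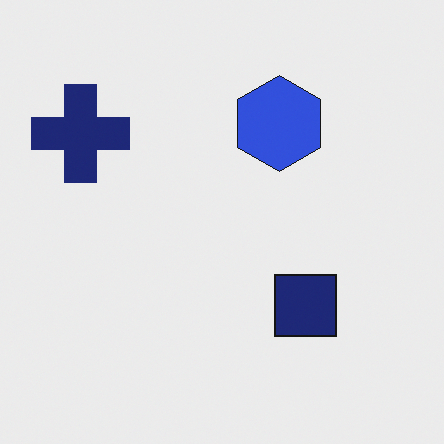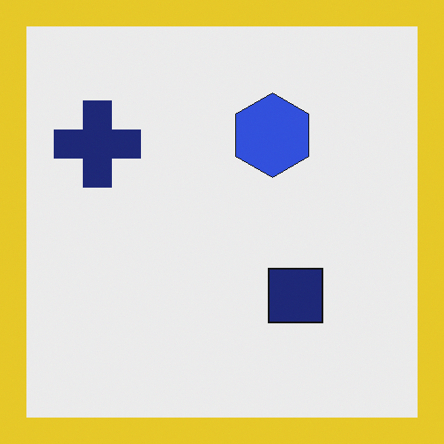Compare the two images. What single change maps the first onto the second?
It was framed with a yellow border.

A solid yellow frame runs around the edge of the second image, with the content slightly shrunk inside it.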